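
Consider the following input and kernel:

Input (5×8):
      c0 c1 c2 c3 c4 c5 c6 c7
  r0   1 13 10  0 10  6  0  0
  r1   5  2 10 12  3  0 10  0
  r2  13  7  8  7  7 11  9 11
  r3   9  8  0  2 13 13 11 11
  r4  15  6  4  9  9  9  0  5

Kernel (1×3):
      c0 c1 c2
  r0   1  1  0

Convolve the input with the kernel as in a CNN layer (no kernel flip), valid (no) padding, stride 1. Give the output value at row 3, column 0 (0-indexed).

The receptive field on the input at this output position is [9 8 0]. Elementwise product with the kernel and sum: 9·1 + 8·1.

17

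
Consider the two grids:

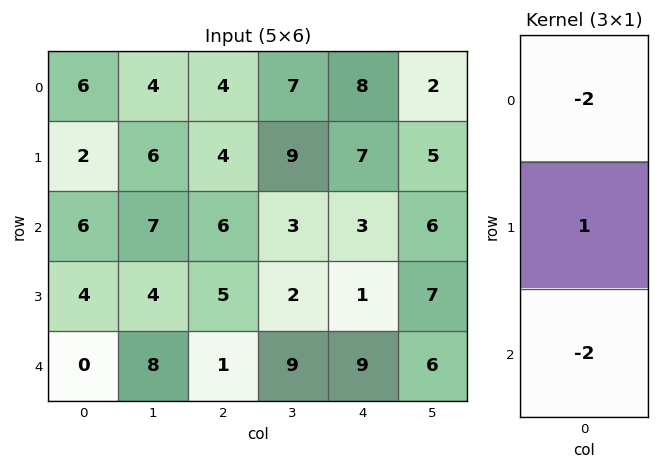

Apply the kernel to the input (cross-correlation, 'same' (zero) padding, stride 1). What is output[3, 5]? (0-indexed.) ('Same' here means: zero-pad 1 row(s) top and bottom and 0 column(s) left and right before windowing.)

-17

The receptive field on the zero-padded input at this output position is [6 / 7 / 6]. Elementwise product with the kernel and sum: 6·-2 + 7·1 + 6·-2.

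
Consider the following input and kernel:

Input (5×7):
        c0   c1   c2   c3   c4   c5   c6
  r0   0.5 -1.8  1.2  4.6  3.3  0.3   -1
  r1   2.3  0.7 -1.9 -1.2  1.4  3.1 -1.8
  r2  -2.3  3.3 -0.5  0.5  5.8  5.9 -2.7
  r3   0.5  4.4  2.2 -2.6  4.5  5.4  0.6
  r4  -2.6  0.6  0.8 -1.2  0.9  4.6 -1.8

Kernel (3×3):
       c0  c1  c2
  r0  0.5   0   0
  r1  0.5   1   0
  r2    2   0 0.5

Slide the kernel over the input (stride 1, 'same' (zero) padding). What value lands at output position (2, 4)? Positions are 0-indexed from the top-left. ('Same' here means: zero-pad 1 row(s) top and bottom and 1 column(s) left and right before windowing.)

2.95

The receptive field on the zero-padded input at this output position is [-1.2 1.4 3.1 / 0.5 5.8 5.9 / -2.6 4.5 5.4]. Elementwise product with the kernel and sum: -1.2·0.5 + 0.5·0.5 + 5.8·1 + -2.6·2 + 5.4·0.5.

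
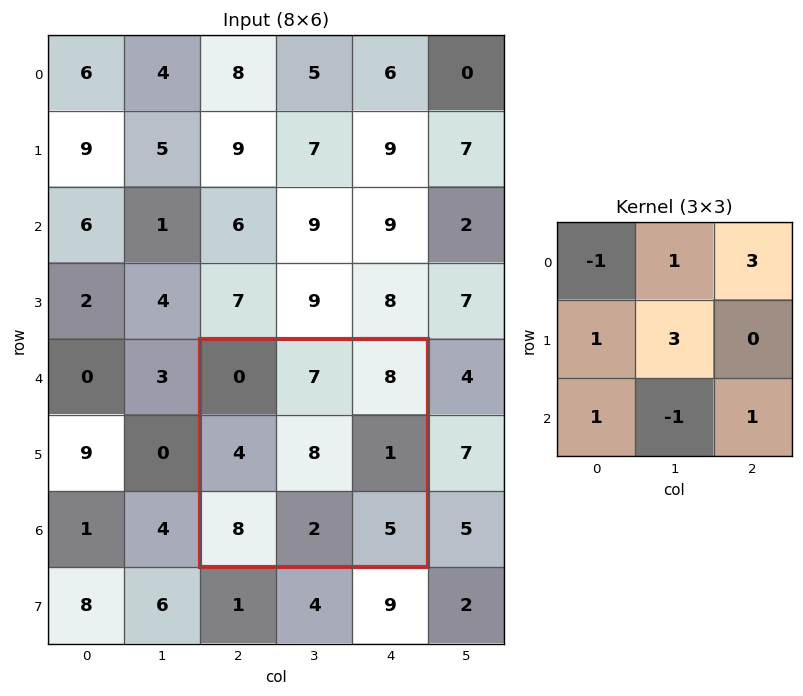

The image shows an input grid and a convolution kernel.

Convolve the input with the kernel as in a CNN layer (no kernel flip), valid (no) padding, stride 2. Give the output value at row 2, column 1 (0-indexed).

70

The receptive field on the input at this output position is [0 7 8 / 4 8 1 / 8 2 5]. Elementwise product with the kernel and sum: 0·-1 + 7·1 + 8·3 + 4·1 + 8·3 + 8·1 + 2·-1 + 5·1.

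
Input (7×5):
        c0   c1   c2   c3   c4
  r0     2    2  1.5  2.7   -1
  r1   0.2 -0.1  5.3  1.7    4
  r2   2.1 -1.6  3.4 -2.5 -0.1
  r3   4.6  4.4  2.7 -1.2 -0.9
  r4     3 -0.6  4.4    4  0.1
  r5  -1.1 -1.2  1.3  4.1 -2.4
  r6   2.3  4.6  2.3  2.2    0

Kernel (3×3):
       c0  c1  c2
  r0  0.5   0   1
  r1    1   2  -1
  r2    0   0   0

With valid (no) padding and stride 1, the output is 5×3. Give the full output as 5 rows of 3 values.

Output[0,0]: The receptive field on the input at this output position is [2 2 1.5 / 0.2 -0.1 5.3 / 2.1 -1.6 3.4]. Elementwise product with the kernel and sum: 2·0.5 + 1.5·1 + 0.2·1 + -0.1·2 + 5.3·-1.
Output[0,1]: The receptive field on the input at this output position is [2 1.5 2.7 / -0.1 5.3 1.7 / -1.6 3.4 -2.5]. Elementwise product with the kernel and sum: 2·0.5 + 2.7·1 + -0.1·1 + 5.3·2 + 1.7·-1.

-2.8 12.5 4.45
0.9 9.35 5.15
15.15 7.7 2.8
2.4 5.2 12.75
1.1 1 14.2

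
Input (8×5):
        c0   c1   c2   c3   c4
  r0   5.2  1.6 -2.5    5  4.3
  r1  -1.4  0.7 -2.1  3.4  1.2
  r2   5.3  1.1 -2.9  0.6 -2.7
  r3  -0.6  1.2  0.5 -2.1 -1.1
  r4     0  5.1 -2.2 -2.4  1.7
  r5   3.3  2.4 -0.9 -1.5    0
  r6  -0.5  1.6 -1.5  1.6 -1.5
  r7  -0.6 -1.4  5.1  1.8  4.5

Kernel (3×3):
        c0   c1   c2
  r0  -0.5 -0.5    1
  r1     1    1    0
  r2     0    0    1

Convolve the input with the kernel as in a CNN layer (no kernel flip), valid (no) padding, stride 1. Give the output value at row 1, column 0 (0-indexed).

5.15

The receptive field on the input at this output position is [-1.4 0.7 -2.1 / 5.3 1.1 -2.9 / -0.6 1.2 0.5]. Elementwise product with the kernel and sum: -1.4·-0.5 + 0.7·-0.5 + -2.1·1 + 5.3·1 + 1.1·1 + 0.5·1.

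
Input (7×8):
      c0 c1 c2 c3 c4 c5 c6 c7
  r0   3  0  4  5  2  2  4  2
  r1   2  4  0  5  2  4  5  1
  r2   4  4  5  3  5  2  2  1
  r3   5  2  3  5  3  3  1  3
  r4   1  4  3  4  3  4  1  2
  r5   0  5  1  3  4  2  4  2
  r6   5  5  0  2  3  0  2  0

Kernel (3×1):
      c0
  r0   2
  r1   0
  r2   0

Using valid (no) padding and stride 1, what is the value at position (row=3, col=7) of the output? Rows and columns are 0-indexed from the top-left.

6

The receptive field on the input at this output position is [3 / 2 / 2]. Elementwise product with the kernel and sum: 3·2.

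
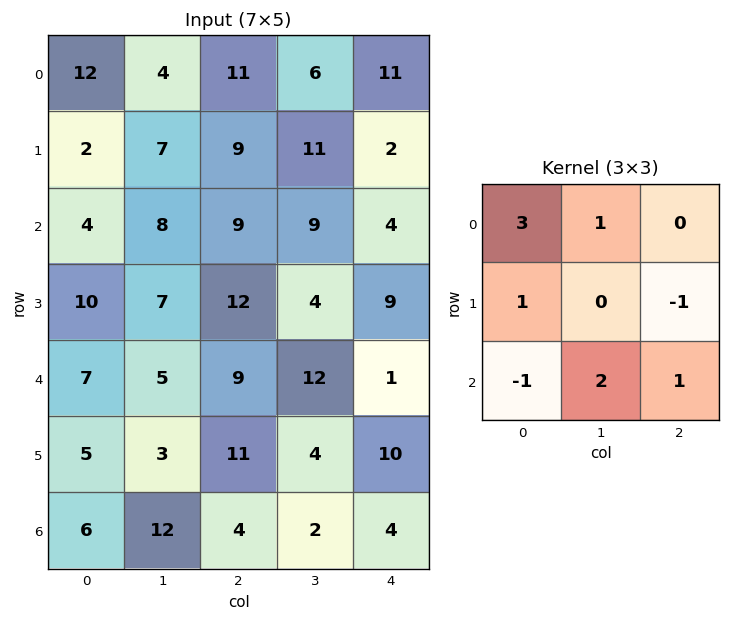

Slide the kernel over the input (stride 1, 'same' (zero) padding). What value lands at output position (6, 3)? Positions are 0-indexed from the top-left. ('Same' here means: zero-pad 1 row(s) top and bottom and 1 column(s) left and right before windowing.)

The receptive field on the zero-padded input at this output position is [11 4 10 / 4 2 4 / 0 0 0]. Elementwise product with the kernel and sum: 11·3 + 4·1 + 4·1 + 4·-1 + 0·-1 + 0·2 + 0·1.

37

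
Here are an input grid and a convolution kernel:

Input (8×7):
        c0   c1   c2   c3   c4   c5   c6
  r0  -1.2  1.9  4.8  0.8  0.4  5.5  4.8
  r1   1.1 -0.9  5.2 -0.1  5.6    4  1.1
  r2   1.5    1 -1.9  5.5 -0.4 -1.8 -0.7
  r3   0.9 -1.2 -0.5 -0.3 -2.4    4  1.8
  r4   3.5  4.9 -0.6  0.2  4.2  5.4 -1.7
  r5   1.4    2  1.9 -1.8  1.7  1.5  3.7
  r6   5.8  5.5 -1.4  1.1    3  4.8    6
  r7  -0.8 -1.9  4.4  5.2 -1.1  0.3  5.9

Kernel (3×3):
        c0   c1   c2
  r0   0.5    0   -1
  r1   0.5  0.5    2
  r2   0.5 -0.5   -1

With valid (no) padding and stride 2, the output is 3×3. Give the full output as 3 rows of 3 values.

Output[0,0]: The receptive field on the input at this output position is [-1.2 1.9 4.8 / 1.1 -0.9 5.2 / 1.5 1 -1.9]. Elementwise product with the kernel and sum: -1.2·0.5 + 4.8·-1 + 1.1·0.5 + -0.9·0.5 + 5.2·2 + 1.5·0.5 + 1·-0.5 + -1.9·-1.

7.25 12.45 3.8
1.4 -10.35 6
9.4 -5.3 5.9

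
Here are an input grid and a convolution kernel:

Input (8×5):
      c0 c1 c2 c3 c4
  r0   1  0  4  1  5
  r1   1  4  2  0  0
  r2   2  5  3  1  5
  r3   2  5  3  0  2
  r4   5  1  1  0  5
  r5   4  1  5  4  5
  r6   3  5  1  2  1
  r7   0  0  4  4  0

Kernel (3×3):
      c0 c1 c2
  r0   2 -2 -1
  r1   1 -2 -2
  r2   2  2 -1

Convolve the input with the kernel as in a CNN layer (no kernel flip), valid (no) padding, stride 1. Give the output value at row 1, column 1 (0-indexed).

The receptive field on the input at this output position is [4 2 0 / 5 3 1 / 5 3 0]. Elementwise product with the kernel and sum: 4·2 + 2·-2 + 0·-1 + 5·1 + 3·-2 + 1·-2 + 5·2 + 3·2 + 0·-1.

17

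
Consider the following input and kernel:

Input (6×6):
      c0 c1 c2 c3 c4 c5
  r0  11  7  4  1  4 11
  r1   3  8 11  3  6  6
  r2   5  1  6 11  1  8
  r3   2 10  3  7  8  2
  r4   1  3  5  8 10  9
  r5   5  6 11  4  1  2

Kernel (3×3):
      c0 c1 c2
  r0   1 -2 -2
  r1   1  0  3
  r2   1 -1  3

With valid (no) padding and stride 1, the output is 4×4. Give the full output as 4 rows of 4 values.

Output[0,0]: The receptive field on the input at this output position is [11 7 4 / 3 8 11 / 5 1 6]. Elementwise product with the kernel and sum: 11·1 + 7·-2 + 4·-2 + 3·1 + 11·3 + 5·1 + 1·-1 + 6·3.
Output[0,1]: The receptive field on the input at this output position is [7 4 1 / 8 11 3 / 1 6 11]. Elementwise product with the kernel and sum: 7·1 + 4·-2 + 1·-2 + 8·1 + 3·3 + 1·1 + 6·-1 + 11·3.

47 42 21 26
-11 42 22 19
15 20 36 31
24 24 18 31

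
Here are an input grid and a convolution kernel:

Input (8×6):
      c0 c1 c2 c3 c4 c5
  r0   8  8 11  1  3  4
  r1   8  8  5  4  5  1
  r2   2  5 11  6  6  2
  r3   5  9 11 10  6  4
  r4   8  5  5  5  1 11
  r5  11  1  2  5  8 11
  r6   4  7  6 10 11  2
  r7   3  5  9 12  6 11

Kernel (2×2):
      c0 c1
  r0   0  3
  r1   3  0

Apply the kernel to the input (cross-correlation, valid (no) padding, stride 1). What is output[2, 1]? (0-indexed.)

The receptive field on the input at this output position is [5 11 / 9 11]. Elementwise product with the kernel and sum: 11·3 + 9·3.

60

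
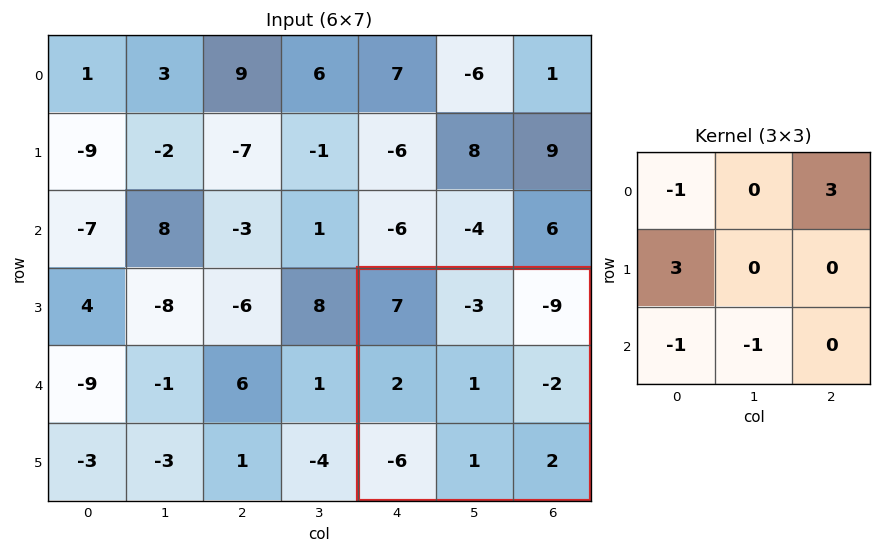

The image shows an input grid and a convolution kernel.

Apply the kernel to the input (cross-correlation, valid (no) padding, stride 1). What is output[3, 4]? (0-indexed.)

-23

The receptive field on the input at this output position is [7 -3 -9 / 2 1 -2 / -6 1 2]. Elementwise product with the kernel and sum: 7·-1 + -9·3 + 2·3 + -6·-1 + 1·-1.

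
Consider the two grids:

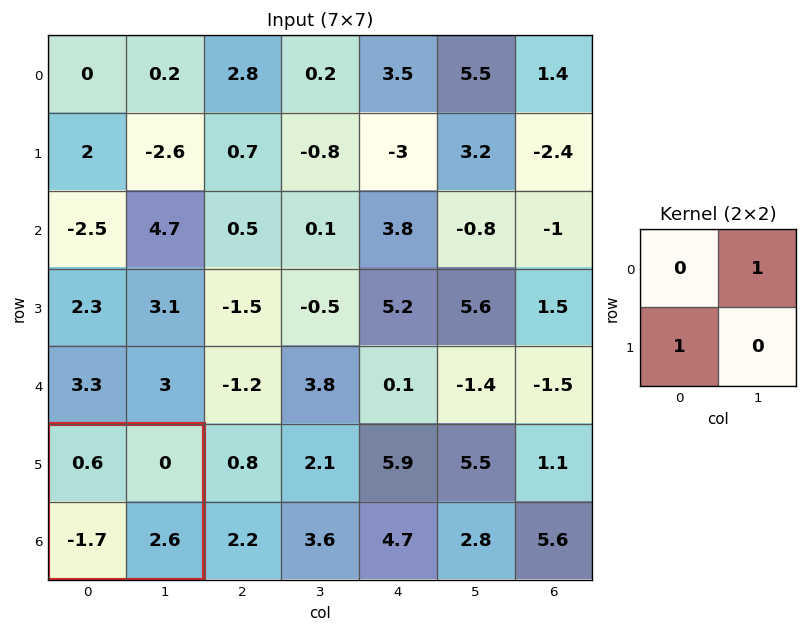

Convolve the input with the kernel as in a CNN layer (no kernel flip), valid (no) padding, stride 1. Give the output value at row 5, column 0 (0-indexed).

-1.7

The receptive field on the input at this output position is [0.6 0 / -1.7 2.6]. Elementwise product with the kernel and sum: 0·1 + -1.7·1.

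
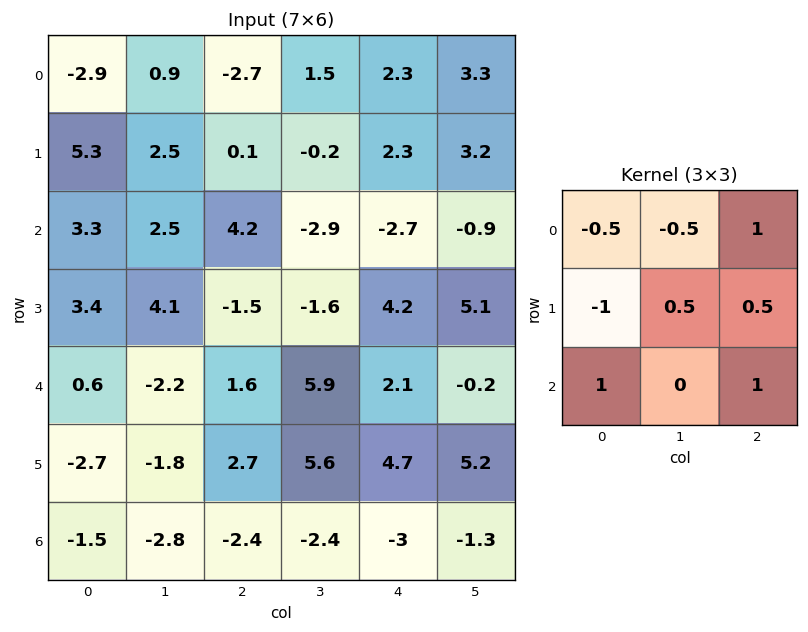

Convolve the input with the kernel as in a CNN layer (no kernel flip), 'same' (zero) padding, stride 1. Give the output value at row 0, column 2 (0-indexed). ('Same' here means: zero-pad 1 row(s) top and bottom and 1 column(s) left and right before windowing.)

0.8

The receptive field on the zero-padded input at this output position is [0 0 0 / 0.9 -2.7 1.5 / 2.5 0.1 -0.2]. Elementwise product with the kernel and sum: 0·-0.5 + 0·-0.5 + 0·1 + 0.9·-1 + -2.7·0.5 + 1.5·0.5 + 2.5·1 + -0.2·1.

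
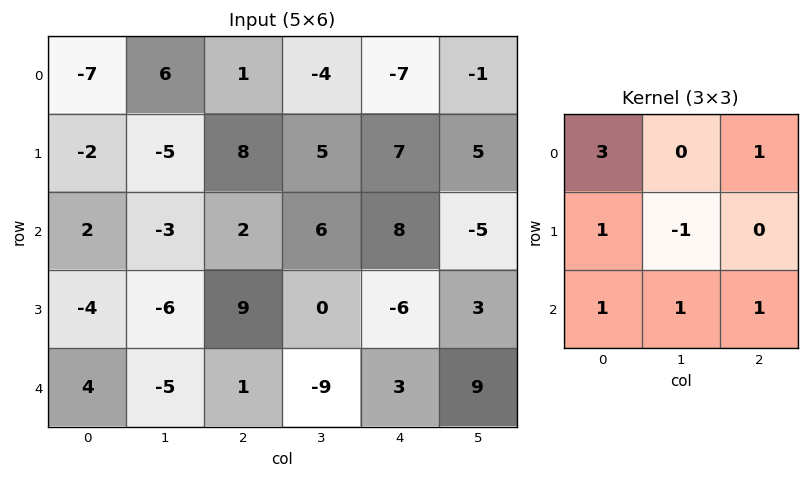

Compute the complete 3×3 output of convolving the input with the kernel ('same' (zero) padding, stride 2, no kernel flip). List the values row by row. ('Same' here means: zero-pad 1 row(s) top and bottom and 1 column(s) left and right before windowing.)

Output[0,0]: The receptive field on the zero-padded input at this output position is [0 0 0 / 0 -7 6 / 0 -2 -5]. Elementwise product with the kernel and sum: 0·3 + 0·1 + 0·1 + -7·-1 + 0·1 + -2·1 + -5·1.

0 13 20
-17 -12 15
-10 -24 -9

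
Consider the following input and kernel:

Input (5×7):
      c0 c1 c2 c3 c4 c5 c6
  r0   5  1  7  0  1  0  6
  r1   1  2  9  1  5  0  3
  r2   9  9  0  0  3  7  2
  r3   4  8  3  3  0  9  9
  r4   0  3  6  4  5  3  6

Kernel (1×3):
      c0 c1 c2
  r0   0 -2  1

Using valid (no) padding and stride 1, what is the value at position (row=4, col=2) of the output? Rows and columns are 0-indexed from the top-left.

The receptive field on the input at this output position is [6 4 5]. Elementwise product with the kernel and sum: 4·-2 + 5·1.

-3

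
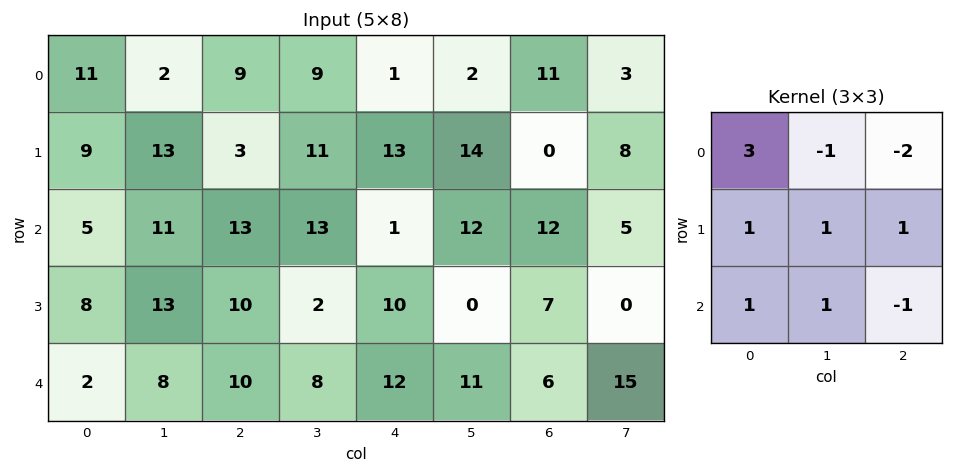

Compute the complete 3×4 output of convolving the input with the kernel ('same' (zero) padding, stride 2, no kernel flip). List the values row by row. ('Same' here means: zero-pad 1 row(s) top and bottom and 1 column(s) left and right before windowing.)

9 25 22 22
-24 72 30 62
-24 51 27 25

Output[0,0]: The receptive field on the zero-padded input at this output position is [0 0 0 / 0 11 2 / 0 9 13]. Elementwise product with the kernel and sum: 0·3 + 0·-1 + 0·-2 + 0·1 + 11·1 + 2·1 + 0·1 + 9·1 + 13·-1.
Output[0,1]: The receptive field on the zero-padded input at this output position is [0 0 0 / 2 9 9 / 13 3 11]. Elementwise product with the kernel and sum: 0·3 + 0·-1 + 0·-2 + 2·1 + 9·1 + 9·1 + 13·1 + 3·1 + 11·-1.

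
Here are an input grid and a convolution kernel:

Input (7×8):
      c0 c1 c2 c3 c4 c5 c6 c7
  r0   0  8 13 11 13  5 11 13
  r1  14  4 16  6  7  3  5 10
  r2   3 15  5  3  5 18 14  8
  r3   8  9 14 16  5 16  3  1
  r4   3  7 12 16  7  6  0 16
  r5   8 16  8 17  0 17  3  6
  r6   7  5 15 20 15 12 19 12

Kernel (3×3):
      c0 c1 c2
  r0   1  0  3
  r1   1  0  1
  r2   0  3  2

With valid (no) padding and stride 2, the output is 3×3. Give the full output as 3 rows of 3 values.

124 94 140
85 101 73
100 131 84

Output[0,0]: The receptive field on the input at this output position is [0 8 13 / 14 4 16 / 3 15 5]. Elementwise product with the kernel and sum: 0·1 + 13·3 + 14·1 + 16·1 + 15·3 + 5·2.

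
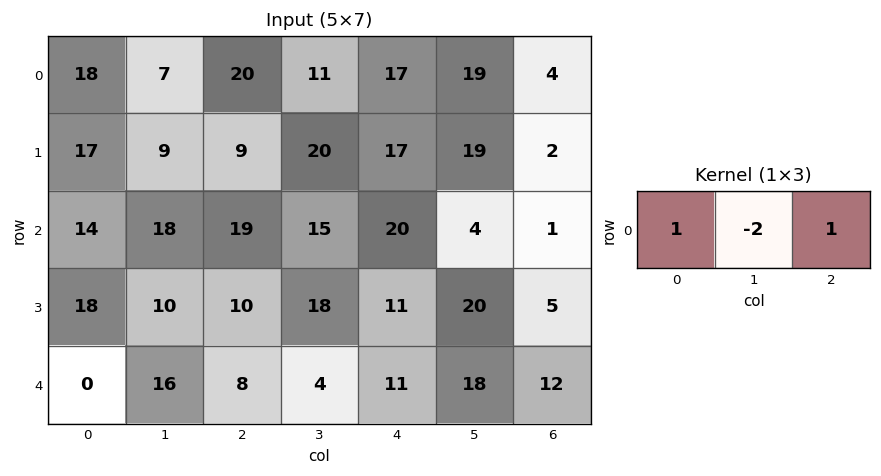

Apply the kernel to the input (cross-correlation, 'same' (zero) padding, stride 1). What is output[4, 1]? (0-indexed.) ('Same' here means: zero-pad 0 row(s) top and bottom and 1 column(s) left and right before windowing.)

The receptive field on the zero-padded input at this output position is [0 16 8]. Elementwise product with the kernel and sum: 0·1 + 16·-2 + 8·1.

-24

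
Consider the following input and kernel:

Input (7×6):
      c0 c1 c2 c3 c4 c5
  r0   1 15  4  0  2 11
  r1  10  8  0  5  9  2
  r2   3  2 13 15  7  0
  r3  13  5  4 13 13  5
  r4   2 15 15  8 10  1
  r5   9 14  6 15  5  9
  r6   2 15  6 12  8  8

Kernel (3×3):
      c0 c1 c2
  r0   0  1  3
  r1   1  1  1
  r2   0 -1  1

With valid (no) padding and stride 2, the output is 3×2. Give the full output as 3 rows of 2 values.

56 12
63 68
80 60

Output[0,0]: The receptive field on the input at this output position is [1 15 4 / 10 8 0 / 3 2 13]. Elementwise product with the kernel and sum: 15·1 + 4·3 + 10·1 + 8·1 + 0·1 + 2·-1 + 13·1.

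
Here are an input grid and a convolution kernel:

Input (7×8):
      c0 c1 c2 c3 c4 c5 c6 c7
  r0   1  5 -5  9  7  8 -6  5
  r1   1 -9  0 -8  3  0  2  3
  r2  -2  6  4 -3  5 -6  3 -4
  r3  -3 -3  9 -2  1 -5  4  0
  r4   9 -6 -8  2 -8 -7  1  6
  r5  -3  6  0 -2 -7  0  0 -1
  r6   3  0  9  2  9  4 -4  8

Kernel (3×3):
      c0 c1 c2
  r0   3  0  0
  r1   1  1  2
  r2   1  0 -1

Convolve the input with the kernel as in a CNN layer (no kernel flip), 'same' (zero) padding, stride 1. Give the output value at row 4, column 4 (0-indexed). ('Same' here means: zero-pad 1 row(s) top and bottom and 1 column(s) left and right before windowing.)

The receptive field on the zero-padded input at this output position is [-2 1 -5 / 2 -8 -7 / -2 -7 0]. Elementwise product with the kernel and sum: -2·3 + 2·1 + -8·1 + -7·2 + -2·1 + 0·-1.

-28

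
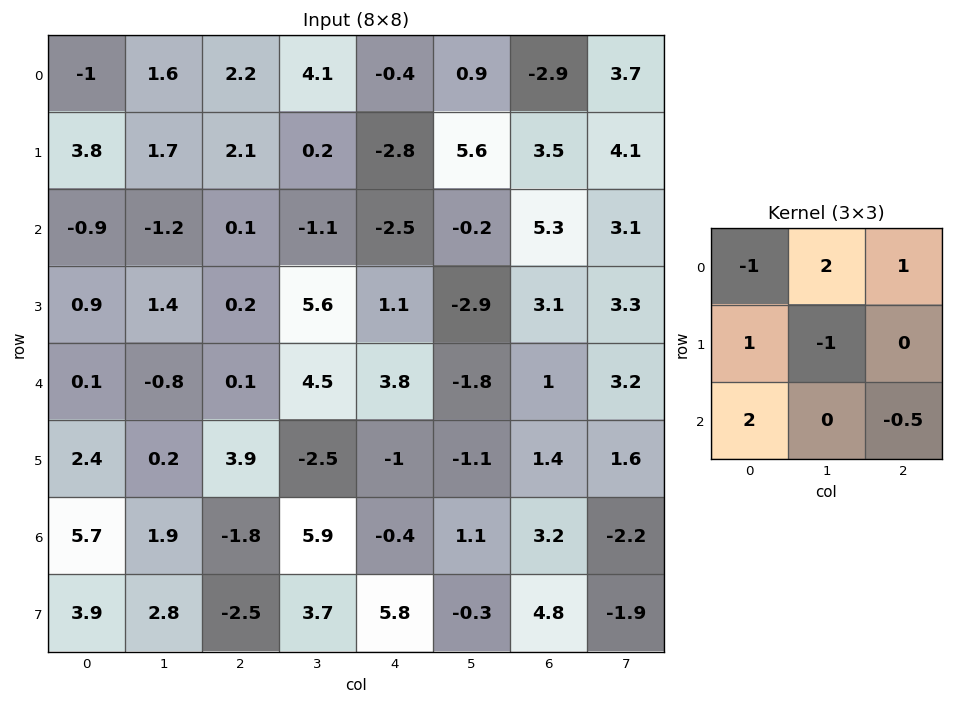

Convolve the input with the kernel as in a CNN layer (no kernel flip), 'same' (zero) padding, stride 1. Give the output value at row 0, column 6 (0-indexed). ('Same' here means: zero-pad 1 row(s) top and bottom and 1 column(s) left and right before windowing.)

The receptive field on the zero-padded input at this output position is [0 0 0 / 0.9 -2.9 3.7 / 5.6 3.5 4.1]. Elementwise product with the kernel and sum: 0·-1 + 0·2 + 0·1 + 0.9·1 + -2.9·-1 + 5.6·2 + 4.1·-0.5.

12.95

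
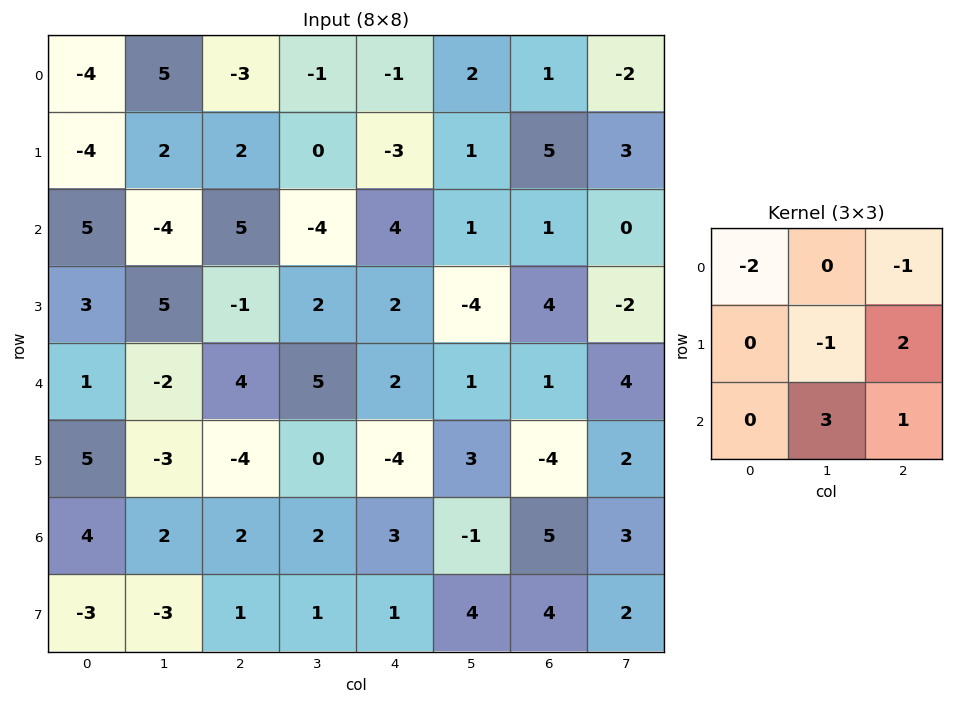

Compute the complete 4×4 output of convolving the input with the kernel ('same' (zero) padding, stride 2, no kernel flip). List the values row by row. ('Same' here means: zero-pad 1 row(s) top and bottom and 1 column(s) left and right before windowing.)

4 7 -3 13
-1 -18 -1 4
2 -18 -9 7
-9 12 -1 7

Output[0,0]: The receptive field on the zero-padded input at this output position is [0 0 0 / 0 -4 5 / 0 -4 2]. Elementwise product with the kernel and sum: 0·-2 + 0·-1 + -4·-1 + 5·2 + -4·3 + 2·1.
Output[0,1]: The receptive field on the zero-padded input at this output position is [0 0 0 / 5 -3 -1 / 2 2 0]. Elementwise product with the kernel and sum: 0·-2 + 0·-1 + -3·-1 + -1·2 + 2·3 + 0·1.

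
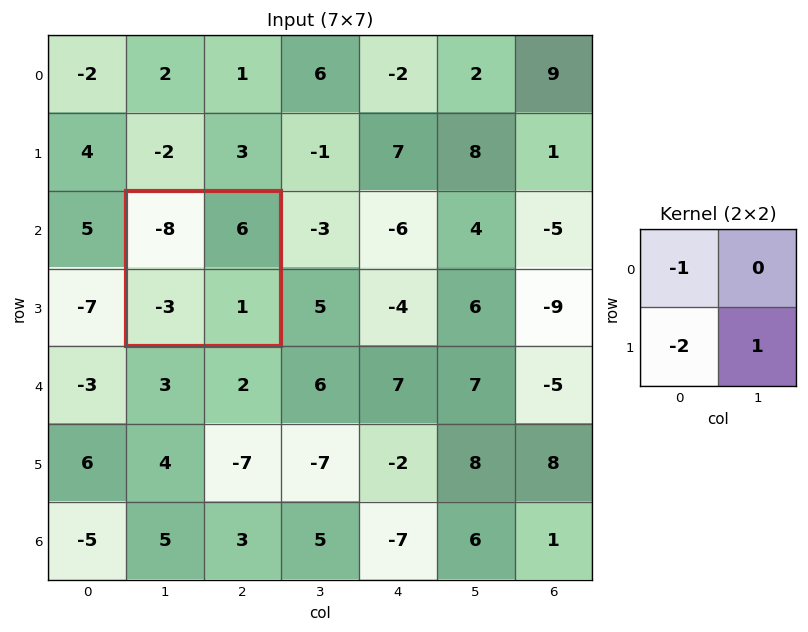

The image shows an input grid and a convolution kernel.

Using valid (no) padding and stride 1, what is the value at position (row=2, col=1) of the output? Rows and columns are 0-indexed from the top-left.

15

The receptive field on the input at this output position is [-8 6 / -3 1]. Elementwise product with the kernel and sum: -8·-1 + -3·-2 + 1·1.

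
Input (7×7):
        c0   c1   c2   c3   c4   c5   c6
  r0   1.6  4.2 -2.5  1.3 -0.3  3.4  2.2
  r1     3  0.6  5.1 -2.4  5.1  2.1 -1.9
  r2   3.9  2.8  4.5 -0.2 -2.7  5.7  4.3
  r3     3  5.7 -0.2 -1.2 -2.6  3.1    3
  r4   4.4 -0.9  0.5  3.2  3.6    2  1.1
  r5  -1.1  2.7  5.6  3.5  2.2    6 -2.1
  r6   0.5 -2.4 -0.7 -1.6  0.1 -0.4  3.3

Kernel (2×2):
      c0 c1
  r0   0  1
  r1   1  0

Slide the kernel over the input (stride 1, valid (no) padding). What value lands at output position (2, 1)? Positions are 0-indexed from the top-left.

The receptive field on the input at this output position is [2.8 4.5 / 5.7 -0.2]. Elementwise product with the kernel and sum: 4.5·1 + 5.7·1.

10.2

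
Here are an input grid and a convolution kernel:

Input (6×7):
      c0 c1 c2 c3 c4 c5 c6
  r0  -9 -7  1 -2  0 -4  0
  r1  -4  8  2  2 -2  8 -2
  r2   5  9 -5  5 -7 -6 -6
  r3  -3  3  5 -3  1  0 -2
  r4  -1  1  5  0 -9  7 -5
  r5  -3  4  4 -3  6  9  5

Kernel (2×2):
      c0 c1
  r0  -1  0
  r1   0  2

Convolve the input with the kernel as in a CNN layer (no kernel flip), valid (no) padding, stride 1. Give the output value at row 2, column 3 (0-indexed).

The receptive field on the input at this output position is [5 -7 / -3 1]. Elementwise product with the kernel and sum: 5·-1 + 1·2.

-3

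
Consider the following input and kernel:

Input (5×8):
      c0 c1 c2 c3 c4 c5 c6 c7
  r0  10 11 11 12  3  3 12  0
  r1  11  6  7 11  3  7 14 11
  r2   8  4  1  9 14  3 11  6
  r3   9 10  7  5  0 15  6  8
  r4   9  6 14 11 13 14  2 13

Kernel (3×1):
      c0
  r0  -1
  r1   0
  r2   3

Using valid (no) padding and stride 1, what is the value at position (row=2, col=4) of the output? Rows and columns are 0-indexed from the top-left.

25

The receptive field on the input at this output position is [14 / 0 / 13]. Elementwise product with the kernel and sum: 14·-1 + 13·3.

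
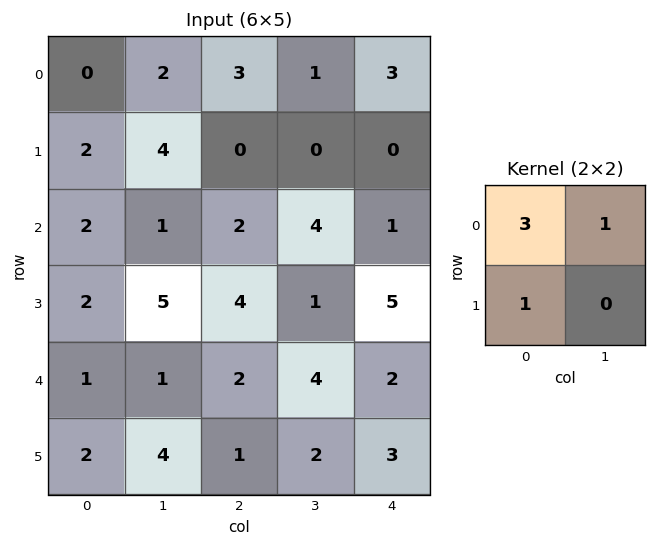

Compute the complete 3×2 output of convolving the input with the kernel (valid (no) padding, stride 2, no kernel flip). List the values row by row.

4 10
9 14
6 11

Output[0,0]: The receptive field on the input at this output position is [0 2 / 2 4]. Elementwise product with the kernel and sum: 0·3 + 2·1 + 2·1.
Output[0,1]: The receptive field on the input at this output position is [3 1 / 0 0]. Elementwise product with the kernel and sum: 3·3 + 1·1 + 0·1.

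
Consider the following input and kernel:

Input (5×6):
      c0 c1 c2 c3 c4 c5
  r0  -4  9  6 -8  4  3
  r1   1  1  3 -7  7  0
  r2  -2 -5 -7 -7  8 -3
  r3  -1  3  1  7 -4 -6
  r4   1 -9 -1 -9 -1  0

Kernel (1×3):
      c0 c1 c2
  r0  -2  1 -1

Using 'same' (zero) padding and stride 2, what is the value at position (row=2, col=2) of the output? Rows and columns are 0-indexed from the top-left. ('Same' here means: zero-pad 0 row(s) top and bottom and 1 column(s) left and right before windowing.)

The receptive field on the zero-padded input at this output position is [-9 -1 0]. Elementwise product with the kernel and sum: -9·-2 + -1·1 + 0·-1.

17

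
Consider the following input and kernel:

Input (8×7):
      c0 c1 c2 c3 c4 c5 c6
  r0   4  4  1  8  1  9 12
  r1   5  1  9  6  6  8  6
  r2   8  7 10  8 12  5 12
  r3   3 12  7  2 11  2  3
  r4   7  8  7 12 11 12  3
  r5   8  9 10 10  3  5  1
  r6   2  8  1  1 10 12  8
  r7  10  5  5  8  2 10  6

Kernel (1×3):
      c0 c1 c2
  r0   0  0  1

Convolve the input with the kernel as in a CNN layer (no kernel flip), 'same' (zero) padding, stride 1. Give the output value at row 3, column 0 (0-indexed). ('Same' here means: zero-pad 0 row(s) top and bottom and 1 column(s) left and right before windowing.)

12

The receptive field on the zero-padded input at this output position is [0 3 12]. Elementwise product with the kernel and sum: 12·1.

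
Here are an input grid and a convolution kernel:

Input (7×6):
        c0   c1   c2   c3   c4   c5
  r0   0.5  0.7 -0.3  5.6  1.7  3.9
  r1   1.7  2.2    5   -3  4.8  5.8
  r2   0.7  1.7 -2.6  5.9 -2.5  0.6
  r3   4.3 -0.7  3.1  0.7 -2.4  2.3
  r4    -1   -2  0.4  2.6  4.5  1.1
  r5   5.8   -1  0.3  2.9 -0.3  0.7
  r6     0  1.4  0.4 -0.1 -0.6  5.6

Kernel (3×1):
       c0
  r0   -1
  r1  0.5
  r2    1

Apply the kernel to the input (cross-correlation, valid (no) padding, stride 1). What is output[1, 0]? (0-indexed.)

2.95

The receptive field on the input at this output position is [1.7 / 0.7 / 4.3]. Elementwise product with the kernel and sum: 1.7·-1 + 0.7·0.5 + 4.3·1.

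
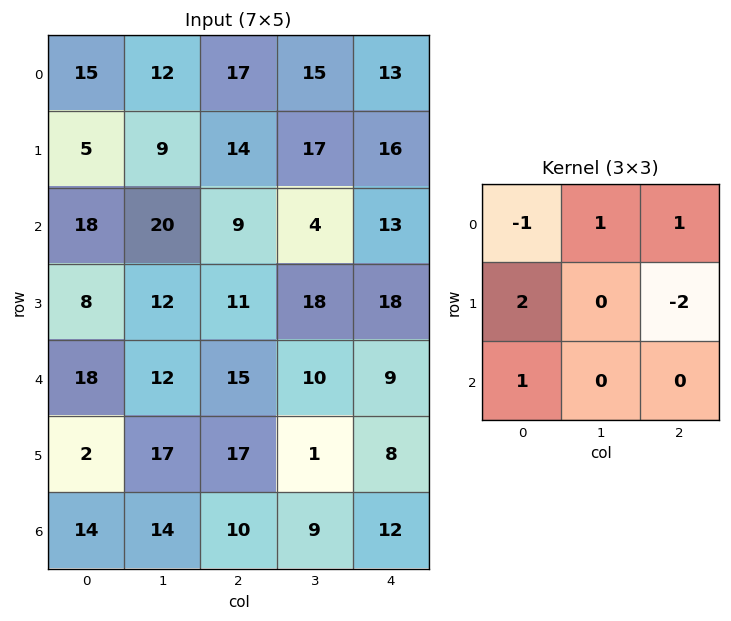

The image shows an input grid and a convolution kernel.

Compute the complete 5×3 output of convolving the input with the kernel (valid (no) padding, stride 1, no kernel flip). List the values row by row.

14 24 16
44 66 22
23 -7 9
23 38 54
-7 59 32

Output[0,0]: The receptive field on the input at this output position is [15 12 17 / 5 9 14 / 18 20 9]. Elementwise product with the kernel and sum: 15·-1 + 12·1 + 17·1 + 5·2 + 14·-2 + 18·1.
Output[0,1]: The receptive field on the input at this output position is [12 17 15 / 9 14 17 / 20 9 4]. Elementwise product with the kernel and sum: 12·-1 + 17·1 + 15·1 + 9·2 + 17·-2 + 20·1.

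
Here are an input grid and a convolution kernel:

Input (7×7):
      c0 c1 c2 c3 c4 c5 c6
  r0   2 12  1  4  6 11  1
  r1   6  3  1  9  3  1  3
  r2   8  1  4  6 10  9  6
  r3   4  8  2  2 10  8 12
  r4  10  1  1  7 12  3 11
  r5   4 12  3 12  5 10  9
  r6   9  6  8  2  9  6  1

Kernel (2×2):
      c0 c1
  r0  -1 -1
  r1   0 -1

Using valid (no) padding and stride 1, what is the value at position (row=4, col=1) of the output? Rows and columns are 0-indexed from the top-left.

The receptive field on the input at this output position is [1 1 / 12 3]. Elementwise product with the kernel and sum: 1·-1 + 1·-1 + 3·-1.

-5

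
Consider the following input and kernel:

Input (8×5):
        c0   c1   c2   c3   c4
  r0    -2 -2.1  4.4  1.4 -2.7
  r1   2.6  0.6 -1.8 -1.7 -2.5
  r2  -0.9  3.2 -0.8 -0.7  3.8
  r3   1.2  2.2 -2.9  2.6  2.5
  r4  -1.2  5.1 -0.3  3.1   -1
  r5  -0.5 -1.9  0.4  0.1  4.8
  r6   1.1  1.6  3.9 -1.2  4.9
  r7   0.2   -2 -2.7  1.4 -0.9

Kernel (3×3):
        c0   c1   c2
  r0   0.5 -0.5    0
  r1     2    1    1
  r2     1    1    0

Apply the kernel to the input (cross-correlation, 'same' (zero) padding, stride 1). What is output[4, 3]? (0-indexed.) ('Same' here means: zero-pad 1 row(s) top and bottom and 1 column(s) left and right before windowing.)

-0.75

The receptive field on the zero-padded input at this output position is [-2.9 2.6 2.5 / -0.3 3.1 -1 / 0.4 0.1 4.8]. Elementwise product with the kernel and sum: -2.9·0.5 + 2.6·-0.5 + -0.3·2 + 3.1·1 + -1·1 + 0.4·1 + 0.1·1.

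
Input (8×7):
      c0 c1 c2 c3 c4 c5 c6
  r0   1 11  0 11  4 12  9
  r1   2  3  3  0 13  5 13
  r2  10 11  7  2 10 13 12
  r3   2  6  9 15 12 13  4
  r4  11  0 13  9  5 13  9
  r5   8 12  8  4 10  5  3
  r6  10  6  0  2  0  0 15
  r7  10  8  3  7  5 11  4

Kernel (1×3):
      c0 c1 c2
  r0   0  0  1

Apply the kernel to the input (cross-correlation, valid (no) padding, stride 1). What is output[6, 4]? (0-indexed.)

15

The receptive field on the input at this output position is [0 0 15]. Elementwise product with the kernel and sum: 15·1.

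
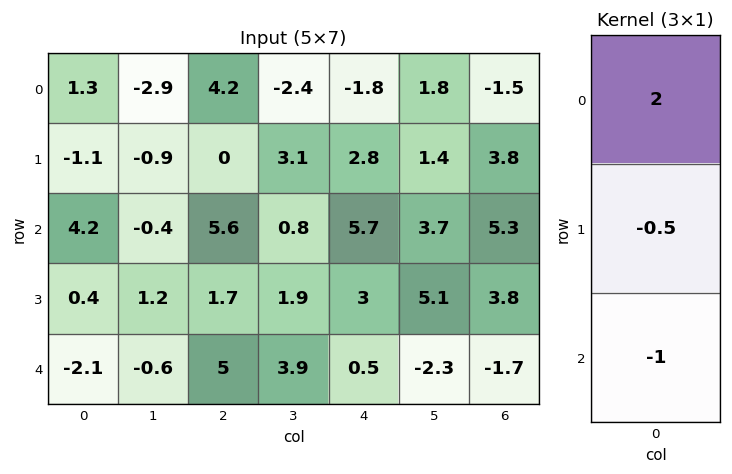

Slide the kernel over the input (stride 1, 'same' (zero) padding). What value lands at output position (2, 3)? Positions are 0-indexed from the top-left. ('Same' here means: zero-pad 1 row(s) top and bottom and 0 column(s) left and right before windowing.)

3.9

The receptive field on the zero-padded input at this output position is [3.1 / 0.8 / 1.9]. Elementwise product with the kernel and sum: 3.1·2 + 0.8·-0.5 + 1.9·-1.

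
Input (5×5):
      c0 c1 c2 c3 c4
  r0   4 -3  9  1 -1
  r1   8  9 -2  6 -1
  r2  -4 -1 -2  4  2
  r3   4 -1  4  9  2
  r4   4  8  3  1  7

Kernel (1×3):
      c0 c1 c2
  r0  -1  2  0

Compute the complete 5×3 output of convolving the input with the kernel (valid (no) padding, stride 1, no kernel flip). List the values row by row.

Output[0,0]: The receptive field on the input at this output position is [4 -3 9]. Elementwise product with the kernel and sum: 4·-1 + -3·2.

-10 21 -7
10 -13 14
2 -3 10
-6 9 14
12 -2 -1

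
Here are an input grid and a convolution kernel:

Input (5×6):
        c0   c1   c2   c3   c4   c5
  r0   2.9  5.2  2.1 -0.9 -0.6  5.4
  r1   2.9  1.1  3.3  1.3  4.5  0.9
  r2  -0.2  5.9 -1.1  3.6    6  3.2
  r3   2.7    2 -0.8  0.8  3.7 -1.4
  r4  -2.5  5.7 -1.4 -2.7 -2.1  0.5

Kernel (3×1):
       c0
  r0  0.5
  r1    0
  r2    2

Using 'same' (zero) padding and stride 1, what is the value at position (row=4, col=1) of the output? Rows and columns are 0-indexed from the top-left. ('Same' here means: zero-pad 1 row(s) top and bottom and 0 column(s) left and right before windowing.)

1

The receptive field on the zero-padded input at this output position is [2 / 5.7 / 0]. Elementwise product with the kernel and sum: 2·0.5 + 0·2.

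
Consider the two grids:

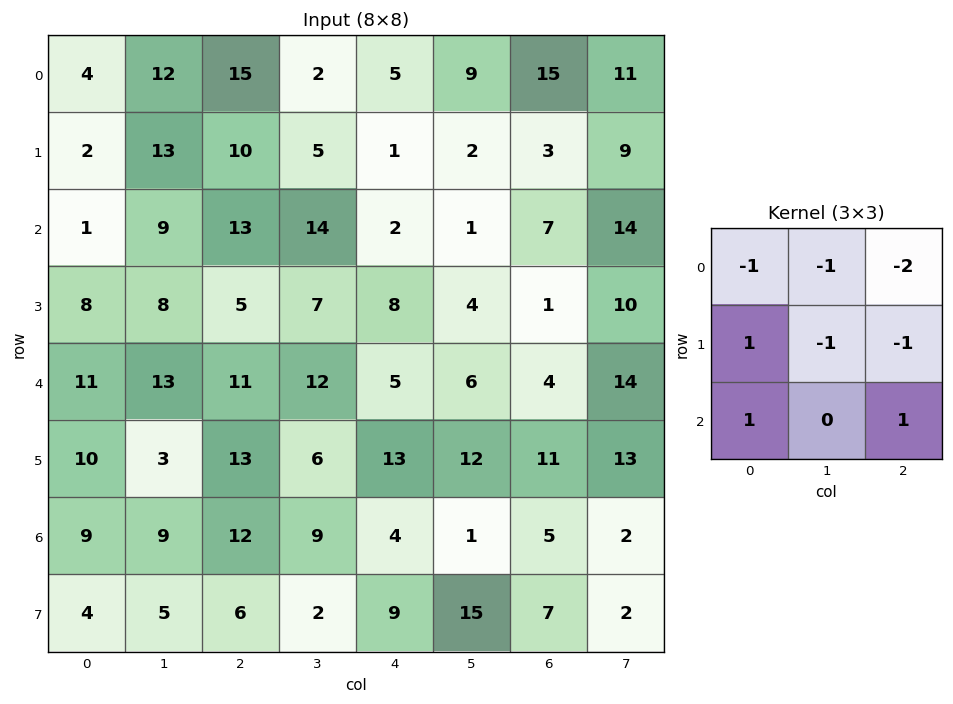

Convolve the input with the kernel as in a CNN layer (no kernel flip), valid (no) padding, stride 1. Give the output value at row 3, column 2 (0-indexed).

The receptive field on the input at this output position is [5 7 8 / 11 12 5 / 13 6 13]. Elementwise product with the kernel and sum: 5·-1 + 7·-1 + 8·-2 + 11·1 + 12·-1 + 5·-1 + 13·1 + 13·1.

-8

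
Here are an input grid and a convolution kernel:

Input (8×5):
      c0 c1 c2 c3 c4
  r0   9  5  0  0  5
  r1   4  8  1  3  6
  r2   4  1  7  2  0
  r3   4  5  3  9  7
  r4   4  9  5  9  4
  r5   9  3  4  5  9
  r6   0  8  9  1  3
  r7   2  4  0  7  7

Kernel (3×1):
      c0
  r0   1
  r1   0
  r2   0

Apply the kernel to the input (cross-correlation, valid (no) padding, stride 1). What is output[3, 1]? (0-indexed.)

The receptive field on the input at this output position is [5 / 9 / 3]. Elementwise product with the kernel and sum: 5·1.

5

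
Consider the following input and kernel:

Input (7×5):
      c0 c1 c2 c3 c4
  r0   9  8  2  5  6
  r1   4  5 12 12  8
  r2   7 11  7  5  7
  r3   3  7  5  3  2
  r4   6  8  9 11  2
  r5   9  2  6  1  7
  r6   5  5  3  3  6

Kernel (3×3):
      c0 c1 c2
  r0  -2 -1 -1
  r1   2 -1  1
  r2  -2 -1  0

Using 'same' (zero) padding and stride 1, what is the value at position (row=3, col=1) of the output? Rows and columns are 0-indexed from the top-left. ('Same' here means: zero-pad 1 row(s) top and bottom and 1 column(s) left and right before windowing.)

-48

The receptive field on the zero-padded input at this output position is [7 11 7 / 3 7 5 / 6 8 9]. Elementwise product with the kernel and sum: 7·-2 + 11·-1 + 7·-1 + 3·2 + 7·-1 + 5·1 + 6·-2 + 8·-1.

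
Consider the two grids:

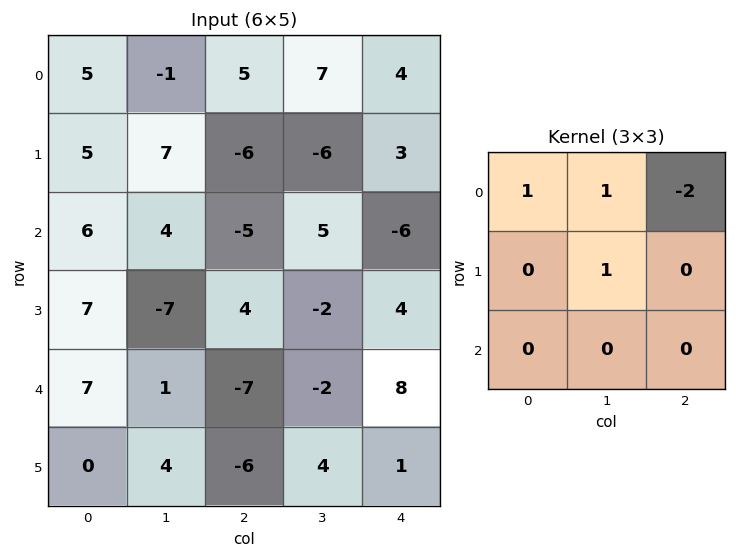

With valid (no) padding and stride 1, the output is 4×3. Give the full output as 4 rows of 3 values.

1 -16 -2
28 8 -13
13 -7 10
-7 -6 -8

Output[0,0]: The receptive field on the input at this output position is [5 -1 5 / 5 7 -6 / 6 4 -5]. Elementwise product with the kernel and sum: 5·1 + -1·1 + 5·-2 + 7·1.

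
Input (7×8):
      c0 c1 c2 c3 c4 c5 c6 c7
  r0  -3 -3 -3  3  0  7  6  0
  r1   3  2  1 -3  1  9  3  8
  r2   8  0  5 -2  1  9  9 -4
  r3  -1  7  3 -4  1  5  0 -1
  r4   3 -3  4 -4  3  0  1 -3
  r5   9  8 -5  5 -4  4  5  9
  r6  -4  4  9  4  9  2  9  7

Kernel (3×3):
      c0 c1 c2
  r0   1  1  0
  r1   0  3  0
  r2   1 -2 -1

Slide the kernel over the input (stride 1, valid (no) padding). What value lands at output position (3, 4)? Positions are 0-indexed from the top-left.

-11

The receptive field on the input at this output position is [1 5 0 / 3 0 1 / -4 4 5]. Elementwise product with the kernel and sum: 1·1 + 5·1 + 0·3 + -4·1 + 4·-2 + 5·-1.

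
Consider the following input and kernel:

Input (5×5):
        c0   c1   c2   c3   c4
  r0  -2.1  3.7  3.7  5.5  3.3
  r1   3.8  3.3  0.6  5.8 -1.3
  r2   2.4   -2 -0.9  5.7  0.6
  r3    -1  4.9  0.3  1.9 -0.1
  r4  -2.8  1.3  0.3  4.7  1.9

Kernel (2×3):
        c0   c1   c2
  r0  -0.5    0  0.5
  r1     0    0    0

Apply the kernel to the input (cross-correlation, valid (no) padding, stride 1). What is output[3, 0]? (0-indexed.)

0.65

The receptive field on the input at this output position is [-1 4.9 0.3 / -2.8 1.3 0.3]. Elementwise product with the kernel and sum: -1·-0.5 + 0.3·0.5.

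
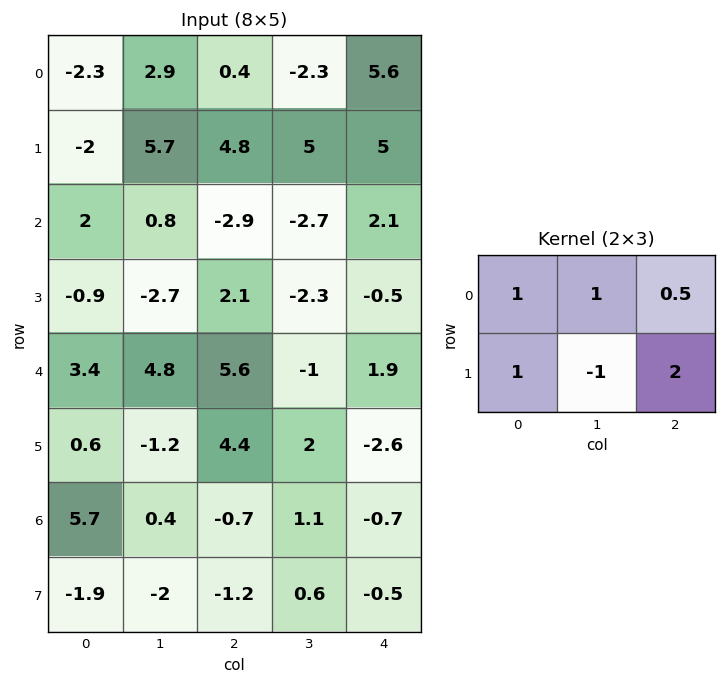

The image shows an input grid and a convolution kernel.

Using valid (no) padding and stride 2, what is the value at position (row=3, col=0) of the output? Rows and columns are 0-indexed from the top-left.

3.45

The receptive field on the input at this output position is [5.7 0.4 -0.7 / -1.9 -2 -1.2]. Elementwise product with the kernel and sum: 5.7·1 + 0.4·1 + -0.7·0.5 + -1.9·1 + -2·-1 + -1.2·2.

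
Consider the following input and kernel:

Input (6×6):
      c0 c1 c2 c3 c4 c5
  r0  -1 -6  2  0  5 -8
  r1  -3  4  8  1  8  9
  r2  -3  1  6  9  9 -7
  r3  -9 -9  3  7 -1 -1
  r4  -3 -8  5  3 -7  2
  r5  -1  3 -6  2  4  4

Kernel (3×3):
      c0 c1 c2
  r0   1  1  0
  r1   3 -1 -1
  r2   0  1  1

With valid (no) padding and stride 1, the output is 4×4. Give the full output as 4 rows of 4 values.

Output[0,0]: The receptive field on the input at this output position is [-1 -6 2 / -3 4 8 / -3 1 6]. Elementwise product with the kernel and sum: -1·1 + -6·1 + -3·3 + 4·-1 + 8·-1 + 1·1 + 6·1.
Output[0,1]: The receptive field on the input at this output position is [-6 2 0 / 4 8 1 / 1 6 9]. Elementwise product with the kernel and sum: -6·1 + 2·1 + 4·3 + 8·-1 + 1·-1 + 6·1 + 9·1.

-21 14 35 -7
-21 10 15 32
-26 -22 14 36
-27 -42 35 28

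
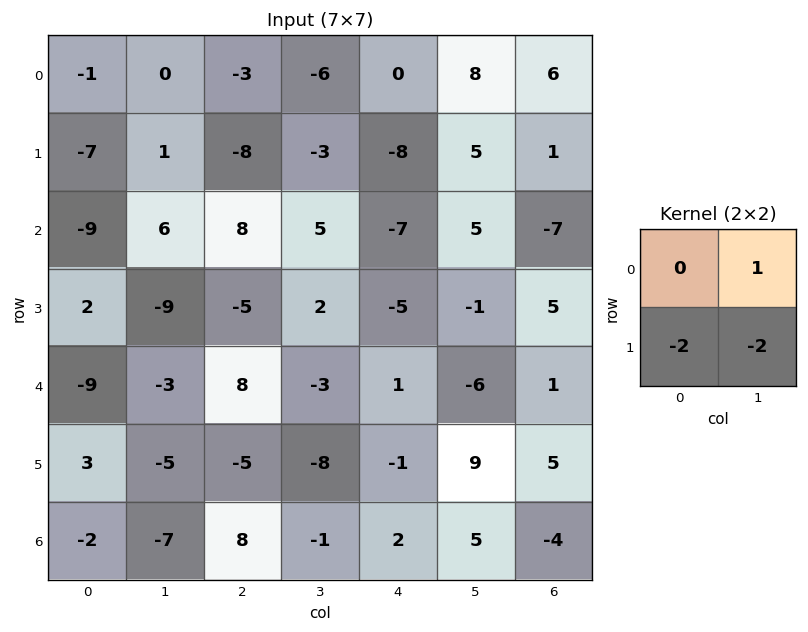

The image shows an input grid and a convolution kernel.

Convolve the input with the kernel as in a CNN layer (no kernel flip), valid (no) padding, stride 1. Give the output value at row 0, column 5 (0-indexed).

The receptive field on the input at this output position is [8 6 / 5 1]. Elementwise product with the kernel and sum: 6·1 + 5·-2 + 1·-2.

-6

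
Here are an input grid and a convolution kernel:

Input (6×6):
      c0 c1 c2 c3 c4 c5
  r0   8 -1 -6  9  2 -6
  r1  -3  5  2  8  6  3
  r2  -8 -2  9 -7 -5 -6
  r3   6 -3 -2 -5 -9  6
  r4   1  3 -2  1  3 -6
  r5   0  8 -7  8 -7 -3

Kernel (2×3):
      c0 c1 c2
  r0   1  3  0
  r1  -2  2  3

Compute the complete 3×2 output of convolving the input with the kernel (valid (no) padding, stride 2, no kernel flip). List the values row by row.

27 51
-38 -45
5 10

Output[0,0]: The receptive field on the input at this output position is [8 -1 -6 / -3 5 2]. Elementwise product with the kernel and sum: 8·1 + -1·3 + -3·-2 + 5·2 + 2·3.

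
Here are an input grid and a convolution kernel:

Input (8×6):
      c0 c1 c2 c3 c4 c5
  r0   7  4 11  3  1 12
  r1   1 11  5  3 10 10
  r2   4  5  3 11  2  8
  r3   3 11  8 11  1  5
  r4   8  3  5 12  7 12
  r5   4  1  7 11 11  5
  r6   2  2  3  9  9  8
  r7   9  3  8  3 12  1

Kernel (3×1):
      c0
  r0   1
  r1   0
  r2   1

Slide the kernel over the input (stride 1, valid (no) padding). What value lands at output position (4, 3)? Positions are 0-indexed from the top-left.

21

The receptive field on the input at this output position is [12 / 11 / 9]. Elementwise product with the kernel and sum: 12·1 + 9·1.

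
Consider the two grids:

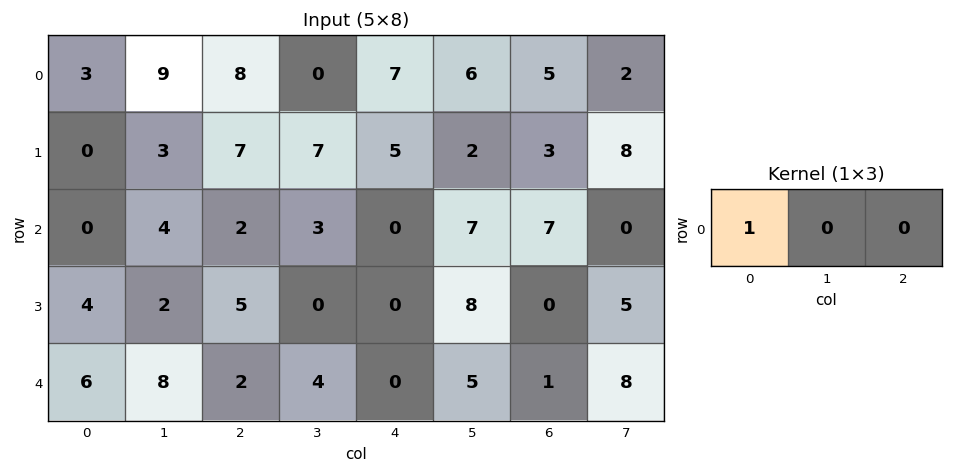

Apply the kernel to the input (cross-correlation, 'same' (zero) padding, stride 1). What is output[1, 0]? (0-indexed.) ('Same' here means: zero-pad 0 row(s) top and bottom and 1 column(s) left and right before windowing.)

0

The receptive field on the zero-padded input at this output position is [0 0 3]. Elementwise product with the kernel and sum: 0·1.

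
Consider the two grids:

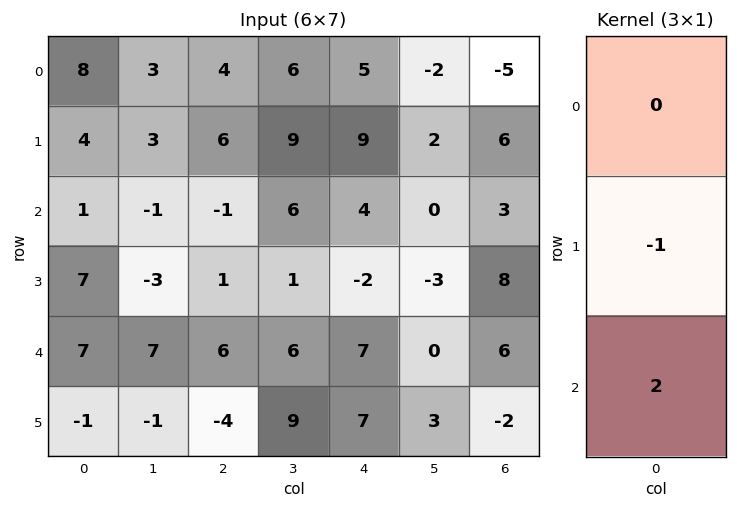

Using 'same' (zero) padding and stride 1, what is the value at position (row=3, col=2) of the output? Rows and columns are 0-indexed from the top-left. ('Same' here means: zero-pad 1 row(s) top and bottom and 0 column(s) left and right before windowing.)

11

The receptive field on the zero-padded input at this output position is [-1 / 1 / 6]. Elementwise product with the kernel and sum: 1·-1 + 6·2.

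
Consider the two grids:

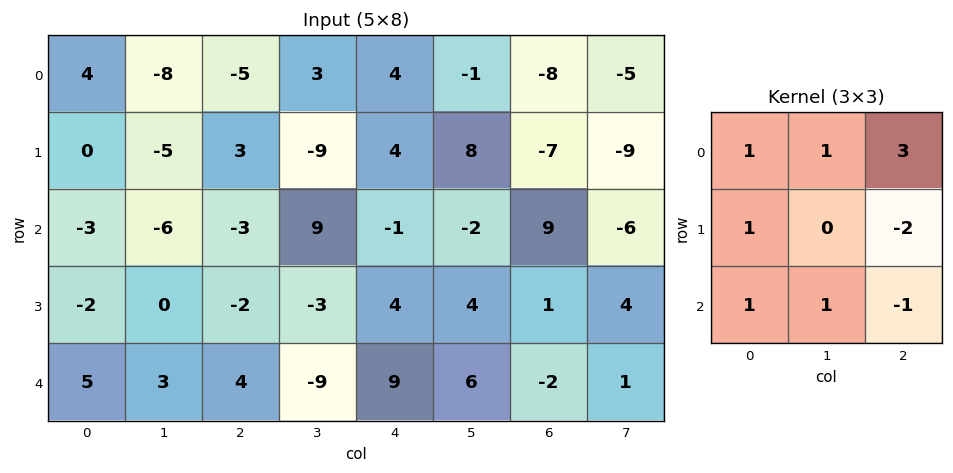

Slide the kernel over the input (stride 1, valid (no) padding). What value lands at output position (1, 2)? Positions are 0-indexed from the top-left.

The receptive field on the input at this output position is [3 -9 4 / -3 9 -1 / -2 -3 4]. Elementwise product with the kernel and sum: 3·1 + -9·1 + 4·3 + -3·1 + -1·-2 + -2·1 + -3·1 + 4·-1.

-4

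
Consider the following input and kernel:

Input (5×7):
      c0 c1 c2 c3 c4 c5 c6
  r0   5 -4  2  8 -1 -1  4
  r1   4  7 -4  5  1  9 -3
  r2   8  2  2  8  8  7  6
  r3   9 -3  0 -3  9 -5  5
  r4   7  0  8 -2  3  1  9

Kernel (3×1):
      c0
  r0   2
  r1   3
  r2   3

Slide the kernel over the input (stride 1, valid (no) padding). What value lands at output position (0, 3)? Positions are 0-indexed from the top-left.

The receptive field on the input at this output position is [8 / 5 / 8]. Elementwise product with the kernel and sum: 8·2 + 5·3 + 8·3.

55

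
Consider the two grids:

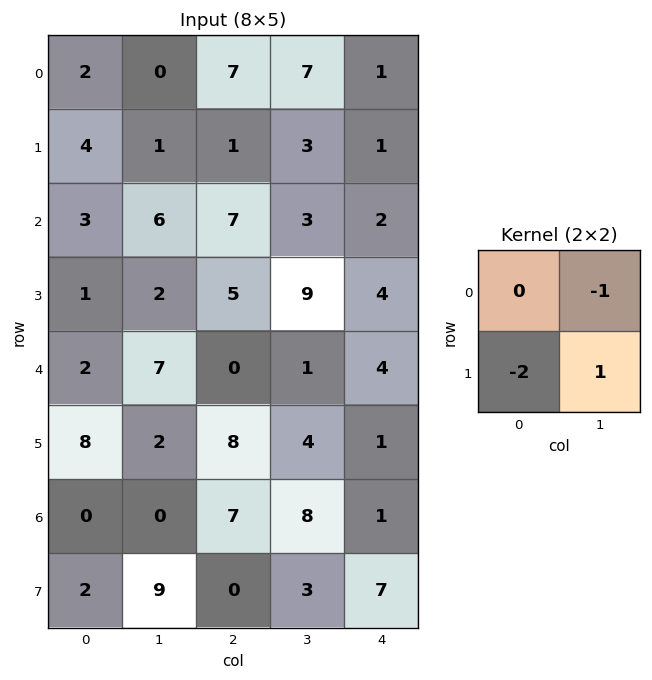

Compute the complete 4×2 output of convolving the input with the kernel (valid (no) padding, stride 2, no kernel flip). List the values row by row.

-7 -6
-6 -4
-21 -13
5 -5

Output[0,0]: The receptive field on the input at this output position is [2 0 / 4 1]. Elementwise product with the kernel and sum: 0·-1 + 4·-2 + 1·1.
Output[0,1]: The receptive field on the input at this output position is [7 7 / 1 3]. Elementwise product with the kernel and sum: 7·-1 + 1·-2 + 3·1.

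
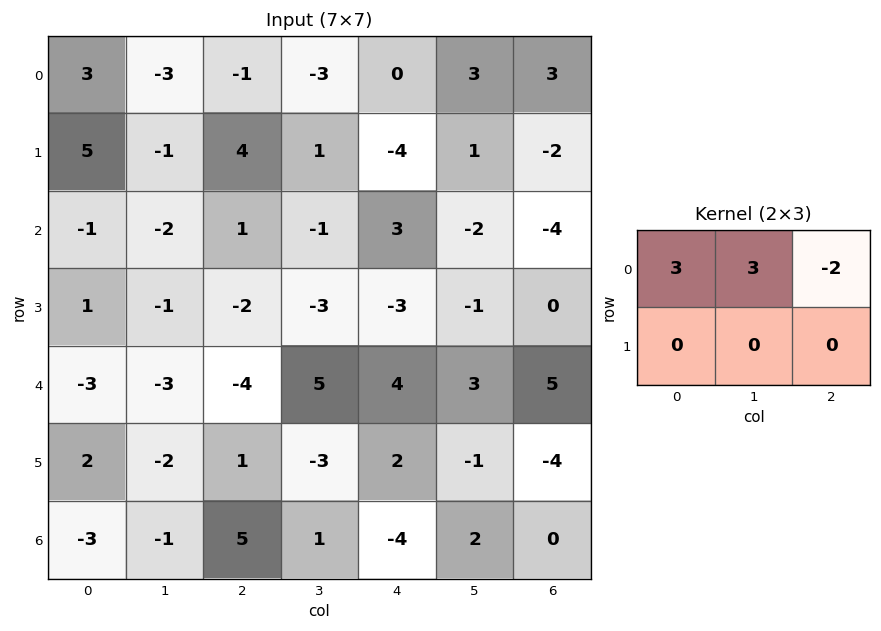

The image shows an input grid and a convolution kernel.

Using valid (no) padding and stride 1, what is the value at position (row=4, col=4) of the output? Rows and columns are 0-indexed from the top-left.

The receptive field on the input at this output position is [4 3 5 / 2 -1 -4]. Elementwise product with the kernel and sum: 4·3 + 3·3 + 5·-2.

11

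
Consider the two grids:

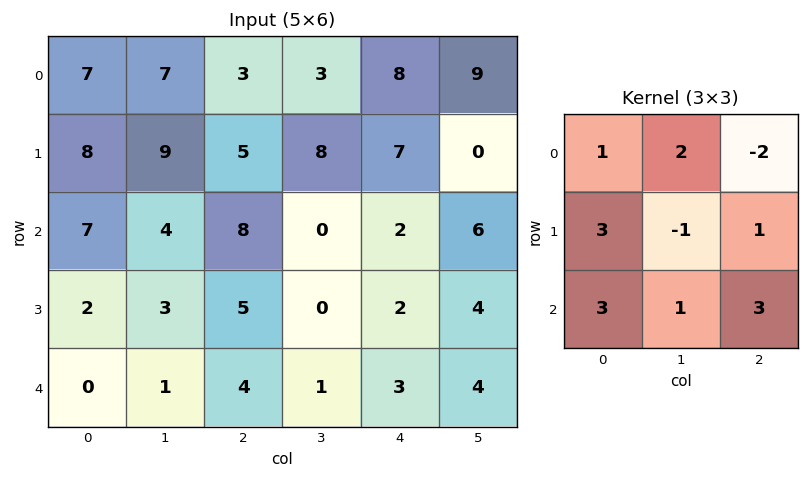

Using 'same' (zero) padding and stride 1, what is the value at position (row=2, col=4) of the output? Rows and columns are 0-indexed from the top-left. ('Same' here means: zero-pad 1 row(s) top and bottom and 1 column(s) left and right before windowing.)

40

The receptive field on the zero-padded input at this output position is [8 7 0 / 0 2 6 / 0 2 4]. Elementwise product with the kernel and sum: 8·1 + 7·2 + 0·-2 + 0·3 + 2·-1 + 6·1 + 0·3 + 2·1 + 4·3.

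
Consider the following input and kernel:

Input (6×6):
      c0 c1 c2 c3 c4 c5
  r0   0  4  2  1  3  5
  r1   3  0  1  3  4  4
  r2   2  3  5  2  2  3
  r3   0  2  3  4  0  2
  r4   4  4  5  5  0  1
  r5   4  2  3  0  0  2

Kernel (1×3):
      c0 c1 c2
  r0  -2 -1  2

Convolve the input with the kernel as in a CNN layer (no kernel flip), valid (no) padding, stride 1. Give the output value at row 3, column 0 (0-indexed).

4

The receptive field on the input at this output position is [0 2 3]. Elementwise product with the kernel and sum: 0·-2 + 2·-1 + 3·2.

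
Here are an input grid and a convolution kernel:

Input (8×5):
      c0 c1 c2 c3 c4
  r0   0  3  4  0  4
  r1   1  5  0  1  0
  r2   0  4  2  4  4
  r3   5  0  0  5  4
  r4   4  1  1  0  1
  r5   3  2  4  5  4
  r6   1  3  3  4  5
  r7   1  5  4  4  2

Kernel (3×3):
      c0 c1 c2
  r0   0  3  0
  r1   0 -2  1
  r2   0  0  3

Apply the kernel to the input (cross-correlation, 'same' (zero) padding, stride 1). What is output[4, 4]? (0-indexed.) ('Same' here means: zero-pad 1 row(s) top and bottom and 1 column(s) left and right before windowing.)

10

The receptive field on the zero-padded input at this output position is [5 4 0 / 0 1 0 / 5 4 0]. Elementwise product with the kernel and sum: 4·3 + 1·-2 + 0·1 + 0·3.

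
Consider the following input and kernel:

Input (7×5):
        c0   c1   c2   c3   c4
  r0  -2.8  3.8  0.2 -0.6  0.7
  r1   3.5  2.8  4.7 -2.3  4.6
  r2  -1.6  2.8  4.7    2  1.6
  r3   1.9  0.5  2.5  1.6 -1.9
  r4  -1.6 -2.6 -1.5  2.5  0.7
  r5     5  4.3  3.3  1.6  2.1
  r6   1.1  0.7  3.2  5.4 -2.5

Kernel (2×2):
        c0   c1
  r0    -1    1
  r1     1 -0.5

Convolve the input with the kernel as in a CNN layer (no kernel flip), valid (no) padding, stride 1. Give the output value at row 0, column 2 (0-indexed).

5.05

The receptive field on the input at this output position is [0.2 -0.6 / 4.7 -2.3]. Elementwise product with the kernel and sum: 0.2·-1 + -0.6·1 + 4.7·1 + -2.3·-0.5.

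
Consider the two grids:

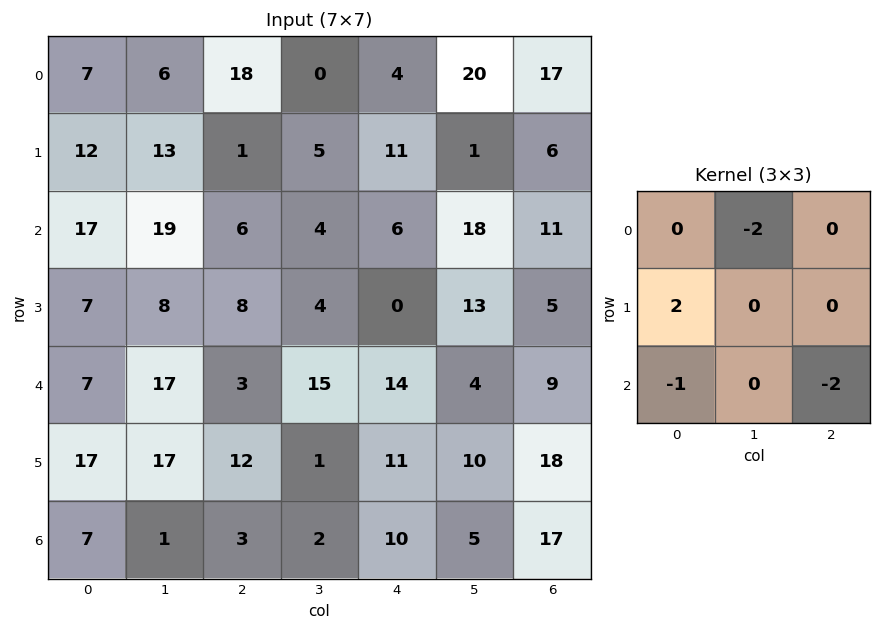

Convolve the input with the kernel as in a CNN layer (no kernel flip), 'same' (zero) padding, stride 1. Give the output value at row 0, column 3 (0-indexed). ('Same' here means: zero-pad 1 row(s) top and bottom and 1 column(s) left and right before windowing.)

The receptive field on the zero-padded input at this output position is [0 0 0 / 18 0 4 / 1 5 11]. Elementwise product with the kernel and sum: 0·-2 + 18·2 + 1·-1 + 11·-2.

13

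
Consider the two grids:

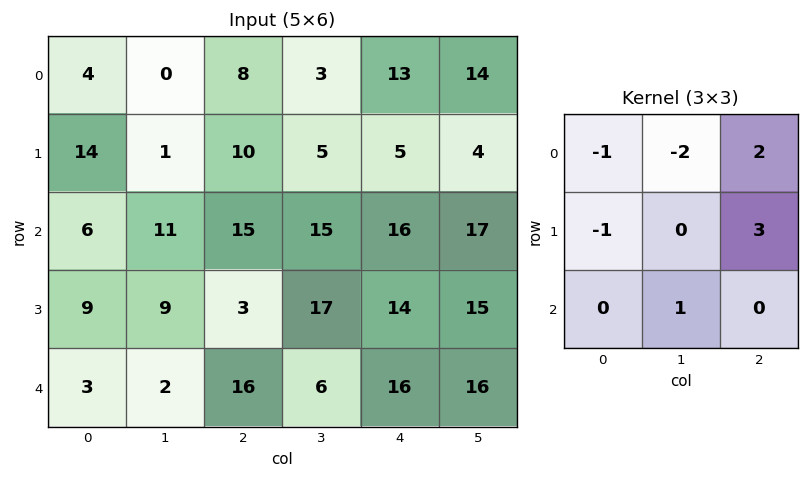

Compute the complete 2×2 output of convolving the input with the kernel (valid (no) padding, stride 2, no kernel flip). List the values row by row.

39 32
4 32

Output[0,0]: The receptive field on the input at this output position is [4 0 8 / 14 1 10 / 6 11 15]. Elementwise product with the kernel and sum: 4·-1 + 0·-2 + 8·2 + 14·-1 + 10·3 + 11·1.
Output[0,1]: The receptive field on the input at this output position is [8 3 13 / 10 5 5 / 15 15 16]. Elementwise product with the kernel and sum: 8·-1 + 3·-2 + 13·2 + 10·-1 + 5·3 + 15·1.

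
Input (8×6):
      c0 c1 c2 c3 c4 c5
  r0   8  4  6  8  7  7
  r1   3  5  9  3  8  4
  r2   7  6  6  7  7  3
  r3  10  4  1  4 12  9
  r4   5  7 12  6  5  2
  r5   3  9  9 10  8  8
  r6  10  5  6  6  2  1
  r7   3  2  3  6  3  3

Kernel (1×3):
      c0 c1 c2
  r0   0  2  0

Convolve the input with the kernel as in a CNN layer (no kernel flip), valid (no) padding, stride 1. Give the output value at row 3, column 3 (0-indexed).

The receptive field on the input at this output position is [4 12 9]. Elementwise product with the kernel and sum: 12·2.

24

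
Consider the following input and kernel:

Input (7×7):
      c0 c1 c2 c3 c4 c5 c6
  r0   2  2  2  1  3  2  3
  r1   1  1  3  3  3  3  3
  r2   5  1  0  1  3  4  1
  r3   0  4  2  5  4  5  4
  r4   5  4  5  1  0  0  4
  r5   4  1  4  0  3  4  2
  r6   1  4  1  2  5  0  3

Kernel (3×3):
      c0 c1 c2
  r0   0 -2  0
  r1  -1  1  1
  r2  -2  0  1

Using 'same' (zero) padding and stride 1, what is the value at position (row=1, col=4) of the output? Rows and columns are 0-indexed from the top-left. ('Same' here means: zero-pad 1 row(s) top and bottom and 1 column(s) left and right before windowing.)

-1

The receptive field on the zero-padded input at this output position is [1 3 2 / 3 3 3 / 1 3 4]. Elementwise product with the kernel and sum: 3·-2 + 3·-1 + 3·1 + 3·1 + 1·-2 + 4·1.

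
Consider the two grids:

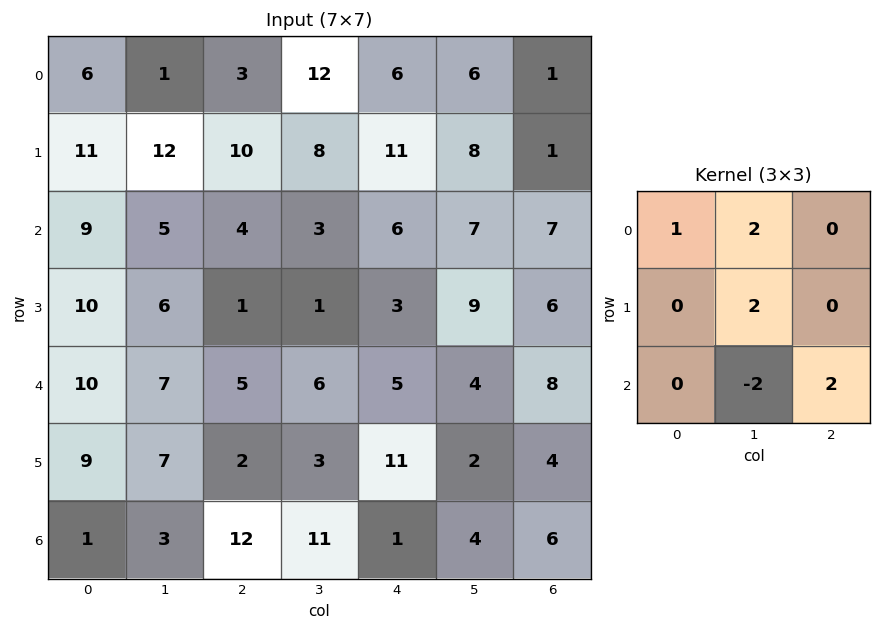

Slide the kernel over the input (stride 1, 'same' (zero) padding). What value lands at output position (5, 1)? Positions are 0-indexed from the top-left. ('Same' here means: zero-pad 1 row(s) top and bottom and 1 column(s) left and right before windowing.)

56

The receptive field on the zero-padded input at this output position is [10 7 5 / 9 7 2 / 1 3 12]. Elementwise product with the kernel and sum: 10·1 + 7·2 + 7·2 + 3·-2 + 12·2.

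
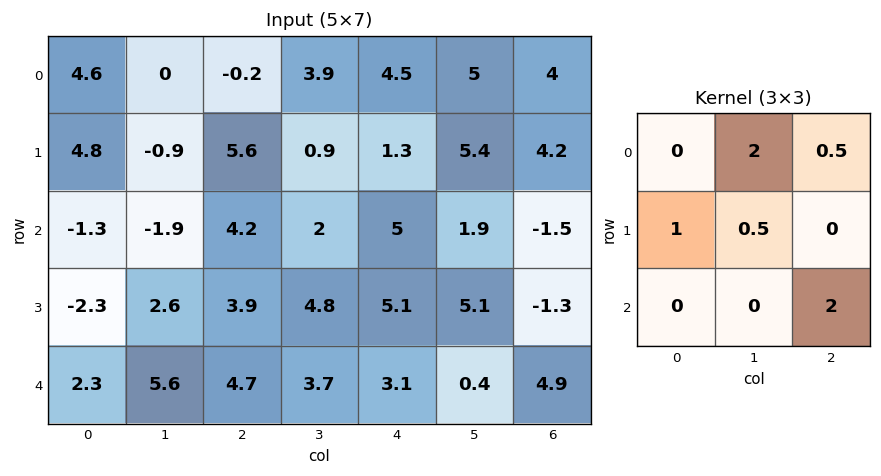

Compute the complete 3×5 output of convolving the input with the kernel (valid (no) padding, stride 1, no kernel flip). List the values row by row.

Output[0,0]: The receptive field on the input at this output position is [4.6 0 -0.2 / 4.8 -0.9 5.6 / -1.3 -1.9 4.2]. Elementwise product with the kernel and sum: 0·2 + -0.2·0.5 + 4.8·1 + -0.9·0.5 + 4.2·2.

12.65 7.45 26.1 16.85 13
6.55 21.45 17.85 20 16.25
6.7 21.35 19 19.1 20.5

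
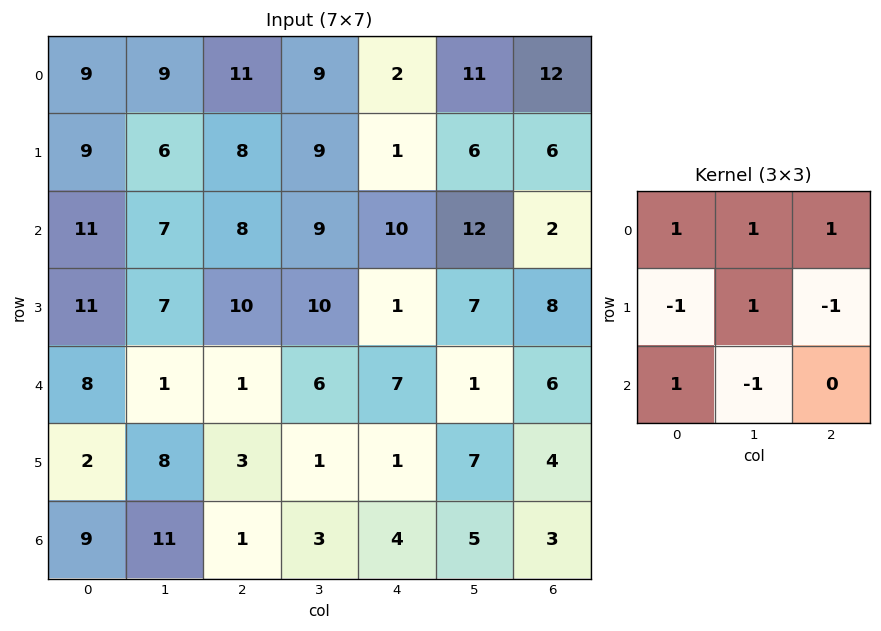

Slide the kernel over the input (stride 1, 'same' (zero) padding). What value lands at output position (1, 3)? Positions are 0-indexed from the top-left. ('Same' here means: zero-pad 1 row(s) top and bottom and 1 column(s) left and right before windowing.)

The receptive field on the zero-padded input at this output position is [11 9 2 / 8 9 1 / 8 9 10]. Elementwise product with the kernel and sum: 11·1 + 9·1 + 2·1 + 8·-1 + 9·1 + 1·-1 + 8·1 + 9·-1.

21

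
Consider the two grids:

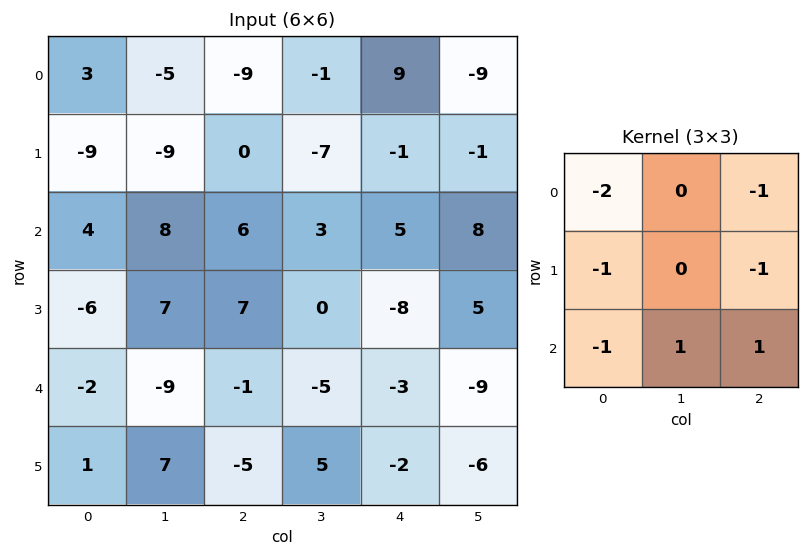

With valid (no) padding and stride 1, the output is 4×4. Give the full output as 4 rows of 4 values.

Output[0,0]: The receptive field on the input at this output position is [3 -5 -9 / -9 -9 0 / 4 8 6]. Elementwise product with the kernel and sum: 3·-2 + -9·-1 + -9·-1 + 0·-1 + 4·-1 + 8·1 + 6·1.
Output[0,1]: The receptive field on the input at this output position is [-5 -9 -1 / -9 0 -7 / 8 6 3]. Elementwise product with the kernel and sum: -5·-2 + -1·-1 + -9·-1 + -7·-1 + 8·-1 + 6·1 + 3·1.

22 28 12 29
28 14 -25 1
-23 -23 -23 -26
9 -7 6 -4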